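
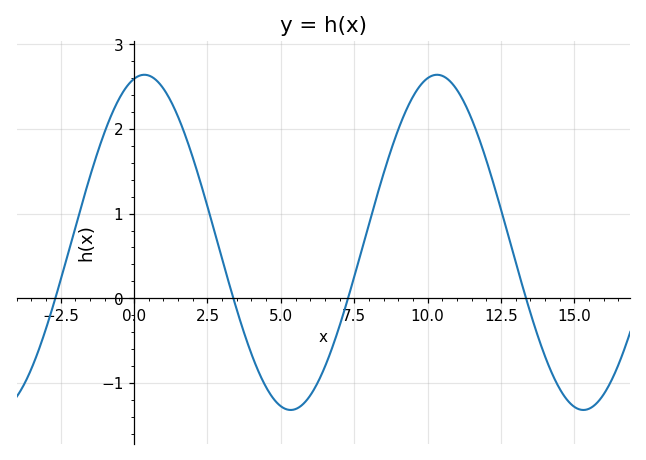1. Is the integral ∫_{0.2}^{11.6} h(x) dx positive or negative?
positive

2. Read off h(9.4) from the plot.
2.31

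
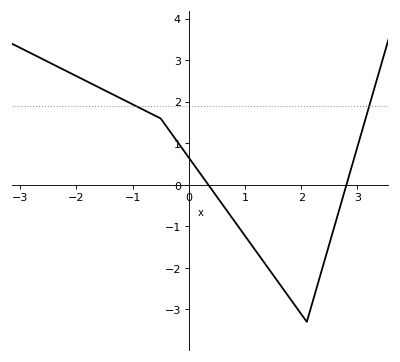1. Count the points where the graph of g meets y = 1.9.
2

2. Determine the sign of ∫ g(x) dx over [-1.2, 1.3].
positive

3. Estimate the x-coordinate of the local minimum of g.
2.1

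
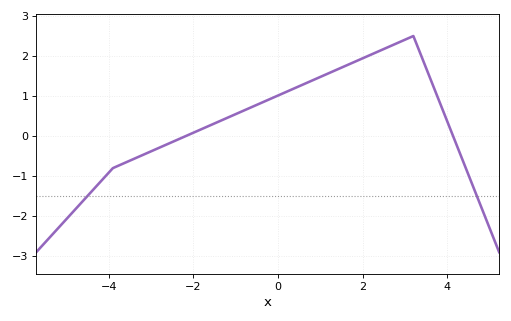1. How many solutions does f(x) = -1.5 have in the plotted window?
2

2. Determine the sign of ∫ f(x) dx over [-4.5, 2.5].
positive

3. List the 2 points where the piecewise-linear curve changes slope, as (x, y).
(-3.9, -0.8); (3.2, 2.5)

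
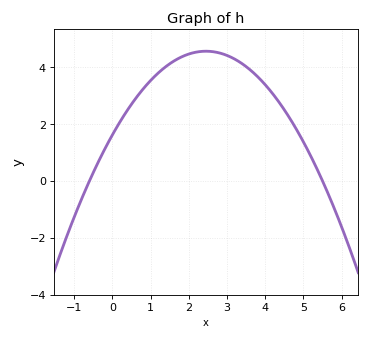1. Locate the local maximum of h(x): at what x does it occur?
2.4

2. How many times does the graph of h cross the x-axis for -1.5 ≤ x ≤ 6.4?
2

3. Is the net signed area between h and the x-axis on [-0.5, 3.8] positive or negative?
positive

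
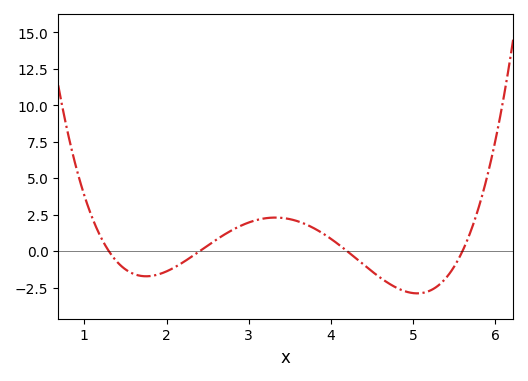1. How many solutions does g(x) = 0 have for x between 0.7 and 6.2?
4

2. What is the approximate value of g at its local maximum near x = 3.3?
2.4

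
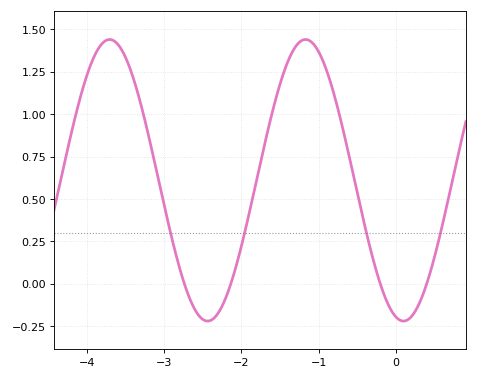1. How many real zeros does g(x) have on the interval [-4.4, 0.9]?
4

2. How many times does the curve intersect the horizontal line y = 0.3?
4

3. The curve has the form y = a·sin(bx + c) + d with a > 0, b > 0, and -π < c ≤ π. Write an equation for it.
y = 0.83sin(2.5x - 1.8) + 0.61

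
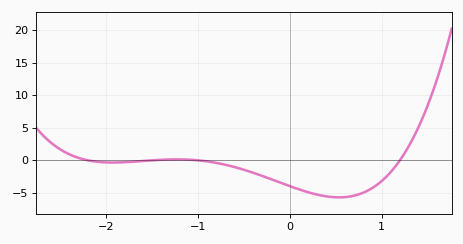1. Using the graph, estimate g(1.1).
-1.8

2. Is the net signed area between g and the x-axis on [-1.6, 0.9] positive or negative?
negative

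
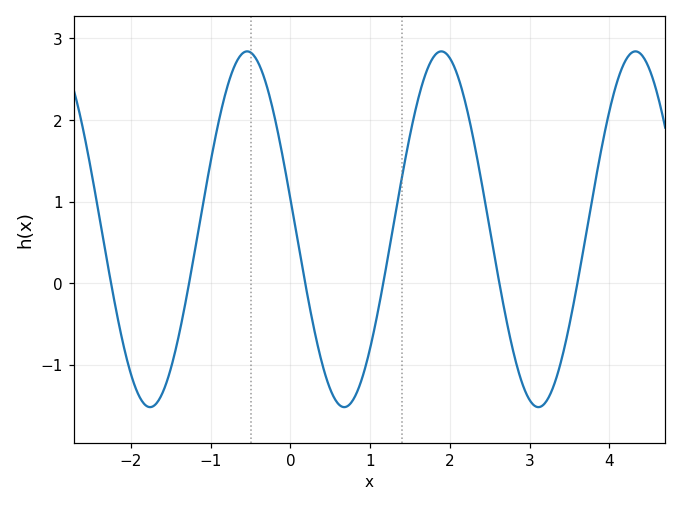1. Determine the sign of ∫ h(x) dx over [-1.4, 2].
positive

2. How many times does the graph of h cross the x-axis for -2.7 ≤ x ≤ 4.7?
6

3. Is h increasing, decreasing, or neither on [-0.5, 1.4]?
neither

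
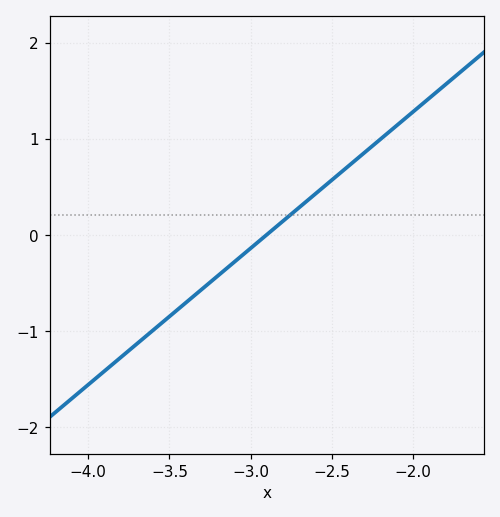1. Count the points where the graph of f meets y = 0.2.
1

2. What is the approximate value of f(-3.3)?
-0.6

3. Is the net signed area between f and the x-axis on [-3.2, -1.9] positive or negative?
positive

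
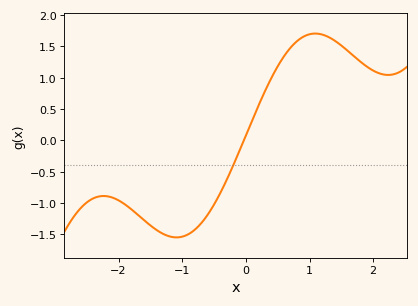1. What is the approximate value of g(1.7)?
1.35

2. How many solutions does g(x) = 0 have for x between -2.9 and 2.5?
1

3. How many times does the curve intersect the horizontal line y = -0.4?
1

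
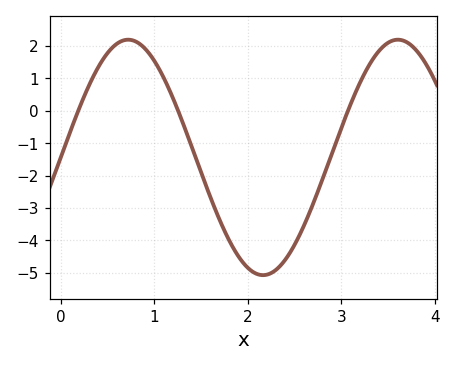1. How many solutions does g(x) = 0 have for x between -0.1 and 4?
3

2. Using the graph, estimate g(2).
-4.85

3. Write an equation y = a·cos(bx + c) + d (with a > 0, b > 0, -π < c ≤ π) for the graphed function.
y = 3.63cos(2.18x - 1.57) - 1.44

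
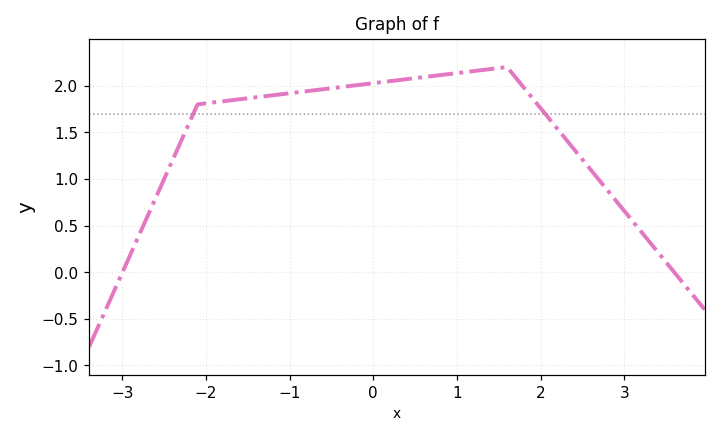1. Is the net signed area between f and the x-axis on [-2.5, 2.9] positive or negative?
positive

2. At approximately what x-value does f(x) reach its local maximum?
1.6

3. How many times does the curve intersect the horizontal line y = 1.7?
2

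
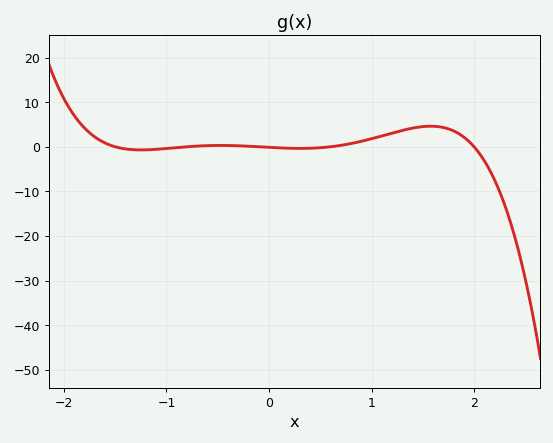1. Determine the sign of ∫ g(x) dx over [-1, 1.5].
positive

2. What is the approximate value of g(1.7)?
4.32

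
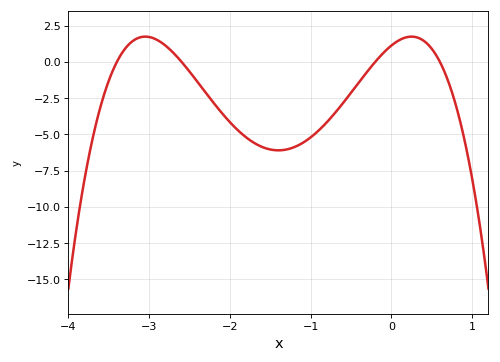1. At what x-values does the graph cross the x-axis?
-3.4, -2.6, -0.2, 0.6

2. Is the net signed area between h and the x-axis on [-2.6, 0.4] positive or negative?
negative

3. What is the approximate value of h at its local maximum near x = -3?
1.74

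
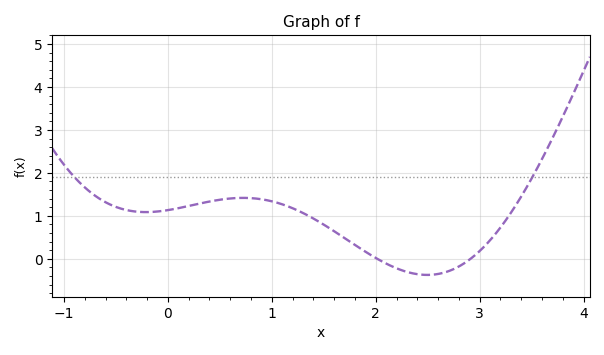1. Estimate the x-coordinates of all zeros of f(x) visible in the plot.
2.02, 2.91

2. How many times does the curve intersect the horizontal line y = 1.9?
2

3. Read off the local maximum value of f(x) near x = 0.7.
1.42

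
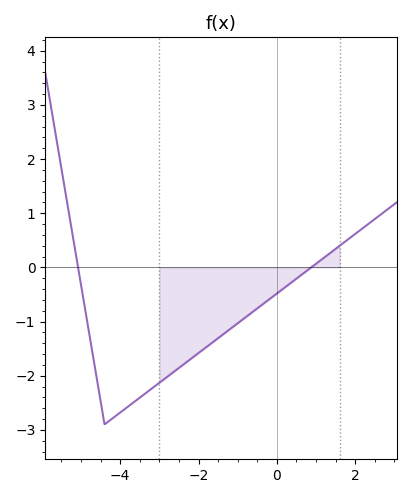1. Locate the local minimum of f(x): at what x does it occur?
-4.4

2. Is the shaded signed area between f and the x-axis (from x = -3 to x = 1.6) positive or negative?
negative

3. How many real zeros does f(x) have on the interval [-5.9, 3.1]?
2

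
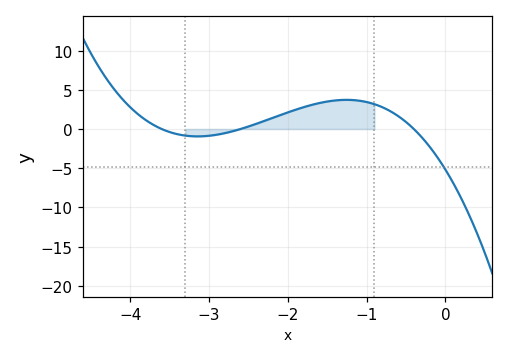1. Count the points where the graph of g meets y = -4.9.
1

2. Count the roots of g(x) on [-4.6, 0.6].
3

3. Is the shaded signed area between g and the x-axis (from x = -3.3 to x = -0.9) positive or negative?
positive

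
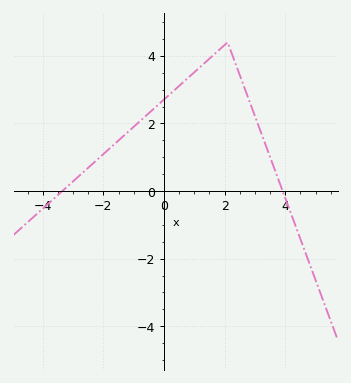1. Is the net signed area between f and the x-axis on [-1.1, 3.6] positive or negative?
positive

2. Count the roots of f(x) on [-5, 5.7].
2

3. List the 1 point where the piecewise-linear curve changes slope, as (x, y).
(2.1, 4.4)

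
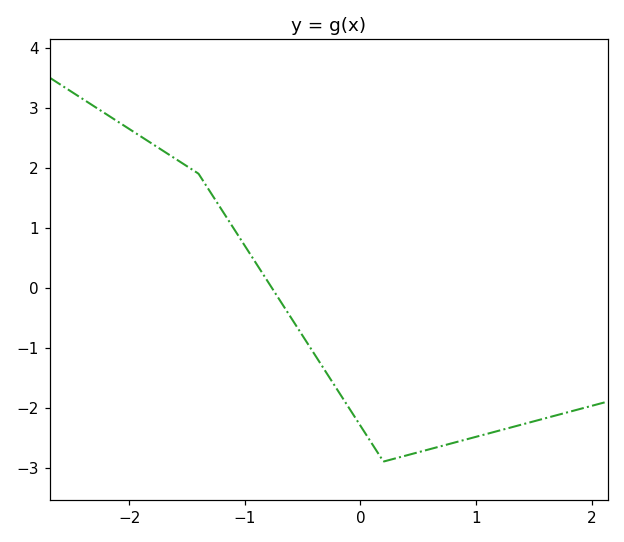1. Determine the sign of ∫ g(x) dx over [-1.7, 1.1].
negative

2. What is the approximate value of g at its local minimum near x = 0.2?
-2.9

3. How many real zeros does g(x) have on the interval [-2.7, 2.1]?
1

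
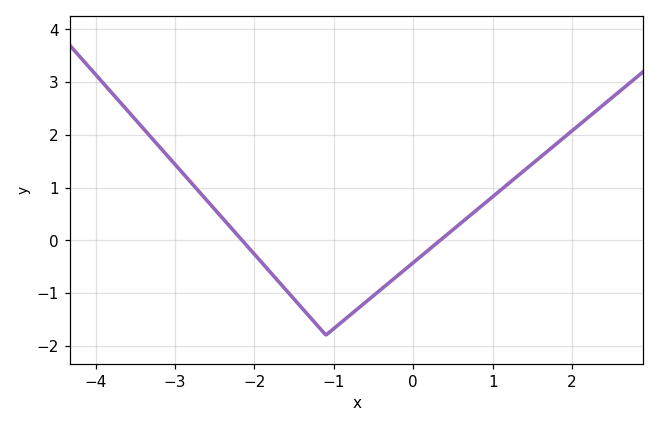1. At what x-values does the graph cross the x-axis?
-2.16, 0.34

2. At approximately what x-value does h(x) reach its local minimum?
-1.1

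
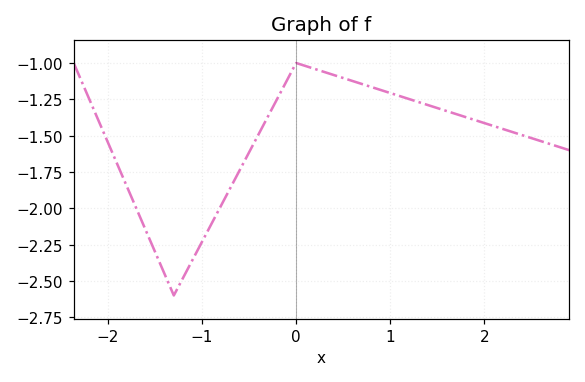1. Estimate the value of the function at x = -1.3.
-2.6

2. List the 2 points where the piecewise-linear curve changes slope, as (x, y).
(-1.3, -2.6); (0, -1)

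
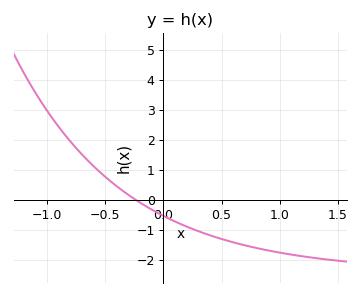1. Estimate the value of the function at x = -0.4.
0.4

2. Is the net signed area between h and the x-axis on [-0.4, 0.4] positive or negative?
negative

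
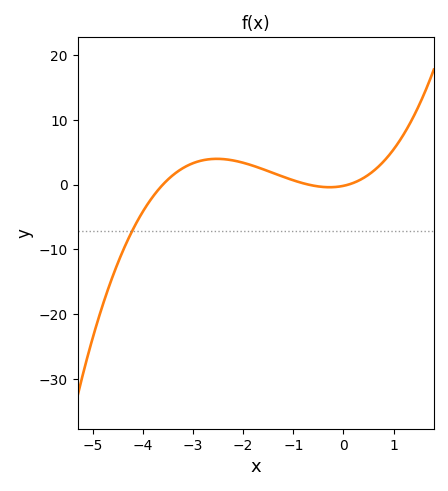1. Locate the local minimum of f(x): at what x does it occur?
-0.3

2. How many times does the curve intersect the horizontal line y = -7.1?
1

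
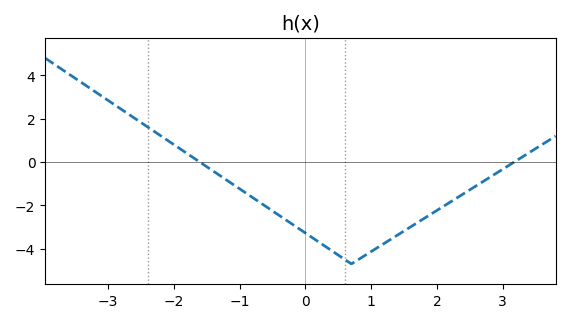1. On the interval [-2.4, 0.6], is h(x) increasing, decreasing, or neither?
decreasing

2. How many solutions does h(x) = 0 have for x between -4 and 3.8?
2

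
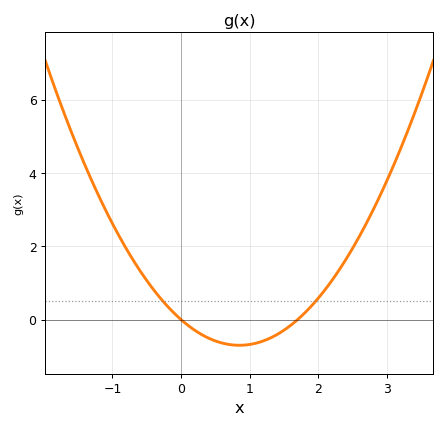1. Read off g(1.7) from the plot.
0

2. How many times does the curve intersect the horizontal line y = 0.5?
2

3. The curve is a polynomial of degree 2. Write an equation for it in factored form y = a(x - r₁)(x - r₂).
y = 0.97(x - 0)(x - 1.7)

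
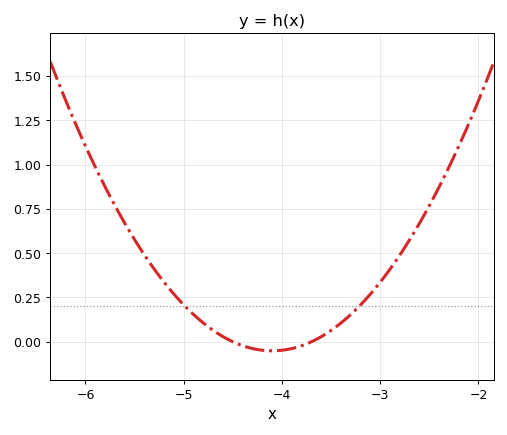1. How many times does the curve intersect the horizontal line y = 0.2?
2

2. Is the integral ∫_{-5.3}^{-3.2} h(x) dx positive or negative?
positive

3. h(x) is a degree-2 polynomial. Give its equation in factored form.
y = 0.32(x + 4.5)(x + 3.7)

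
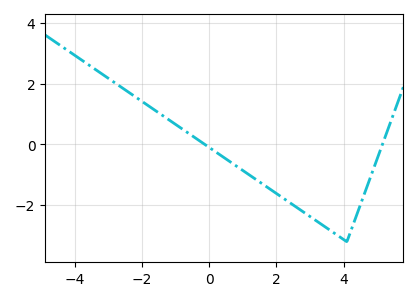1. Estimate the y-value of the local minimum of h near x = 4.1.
-3.2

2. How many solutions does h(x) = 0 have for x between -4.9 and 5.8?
2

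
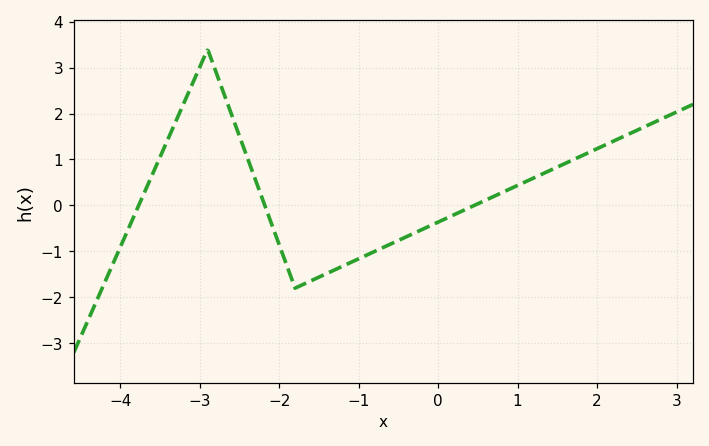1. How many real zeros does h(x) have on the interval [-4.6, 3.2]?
3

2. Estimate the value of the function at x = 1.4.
0.8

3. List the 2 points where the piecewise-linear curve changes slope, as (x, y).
(-2.9, 3.4); (-1.8, -1.8)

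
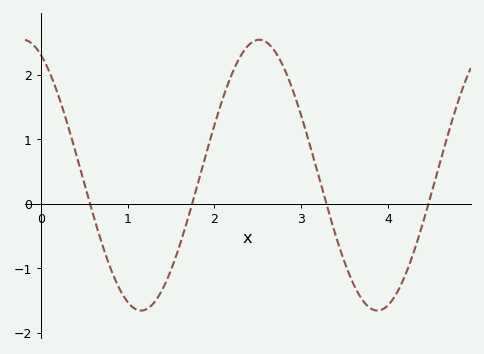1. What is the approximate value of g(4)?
-1.6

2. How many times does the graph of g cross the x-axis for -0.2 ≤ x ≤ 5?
4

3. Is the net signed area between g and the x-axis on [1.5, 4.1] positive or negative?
positive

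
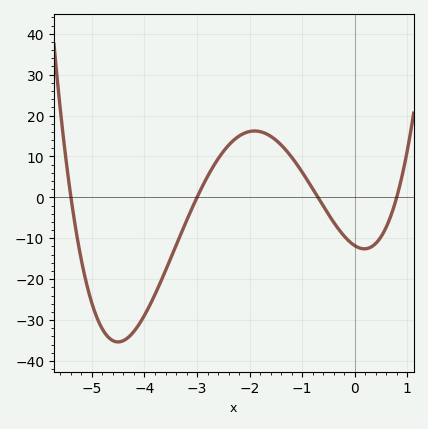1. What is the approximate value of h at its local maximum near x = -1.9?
16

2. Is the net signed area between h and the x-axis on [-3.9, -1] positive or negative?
positive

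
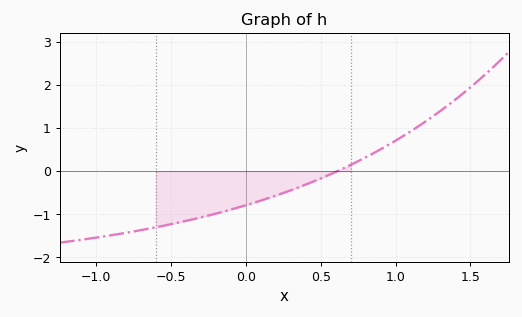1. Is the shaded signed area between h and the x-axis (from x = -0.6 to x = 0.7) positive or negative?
negative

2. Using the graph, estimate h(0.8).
0.3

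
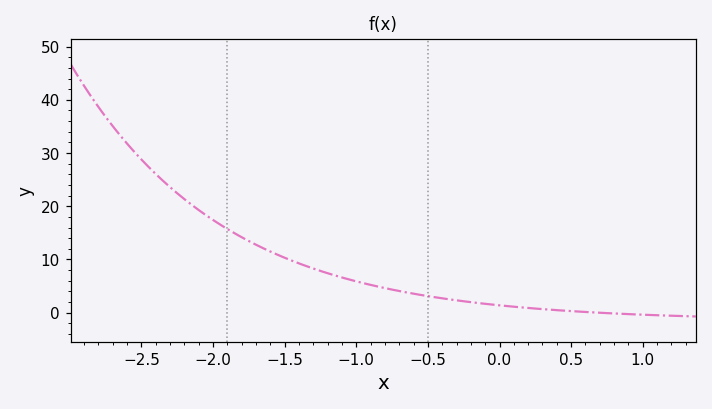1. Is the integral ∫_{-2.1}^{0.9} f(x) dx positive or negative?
positive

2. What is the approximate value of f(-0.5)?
3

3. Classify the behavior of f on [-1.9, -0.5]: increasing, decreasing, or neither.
decreasing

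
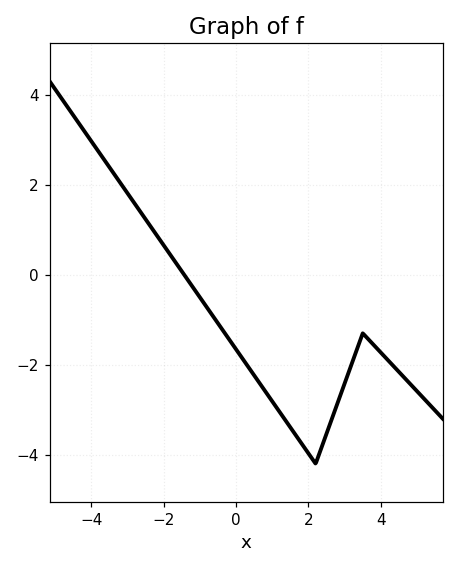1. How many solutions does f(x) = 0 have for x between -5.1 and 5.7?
1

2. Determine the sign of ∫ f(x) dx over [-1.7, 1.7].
negative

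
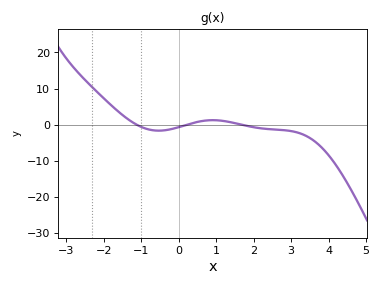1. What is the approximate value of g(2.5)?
-1.3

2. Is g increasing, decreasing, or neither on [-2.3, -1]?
decreasing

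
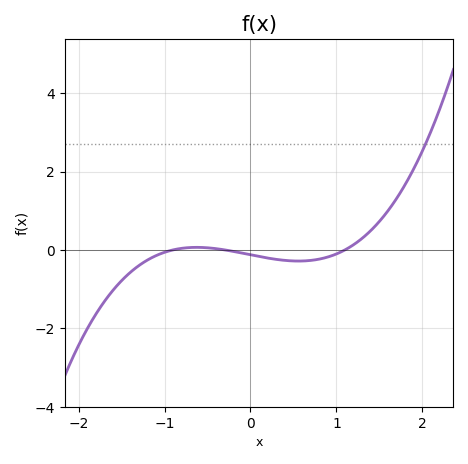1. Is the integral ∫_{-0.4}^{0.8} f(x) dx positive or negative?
negative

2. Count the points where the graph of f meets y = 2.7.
1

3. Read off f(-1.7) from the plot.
-1.4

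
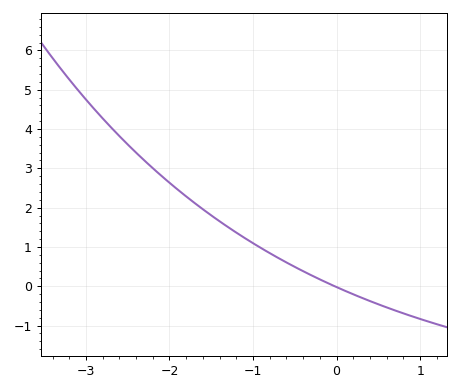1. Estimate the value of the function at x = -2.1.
2.82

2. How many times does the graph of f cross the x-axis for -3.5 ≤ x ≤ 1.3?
1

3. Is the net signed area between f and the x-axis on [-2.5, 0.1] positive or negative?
positive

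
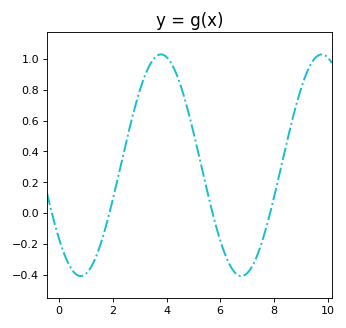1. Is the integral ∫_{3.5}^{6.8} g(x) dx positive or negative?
positive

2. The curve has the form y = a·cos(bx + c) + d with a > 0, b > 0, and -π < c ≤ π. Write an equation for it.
y = 0.72cos(1.1x + 2.3) + 0.31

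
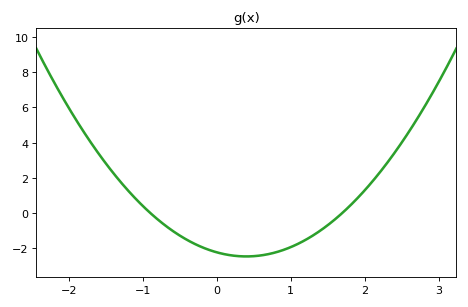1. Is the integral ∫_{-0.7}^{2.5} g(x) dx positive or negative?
negative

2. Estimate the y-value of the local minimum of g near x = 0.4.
-2.4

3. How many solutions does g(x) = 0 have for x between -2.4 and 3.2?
2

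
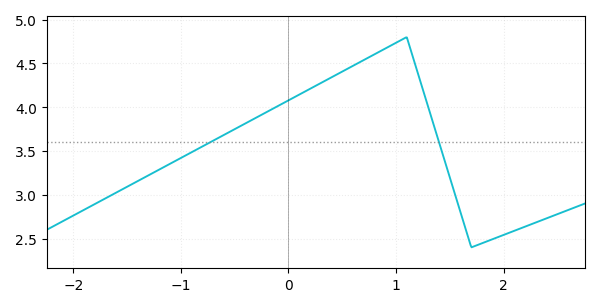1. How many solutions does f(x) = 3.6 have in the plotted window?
2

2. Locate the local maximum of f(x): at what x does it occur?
1.1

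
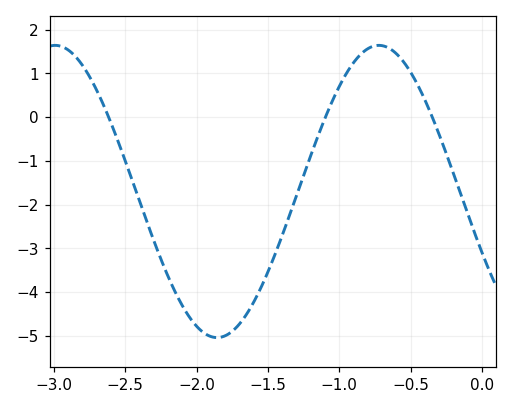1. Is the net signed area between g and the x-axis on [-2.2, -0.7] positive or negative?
negative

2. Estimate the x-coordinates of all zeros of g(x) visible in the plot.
-2.62, -1.1, -0.348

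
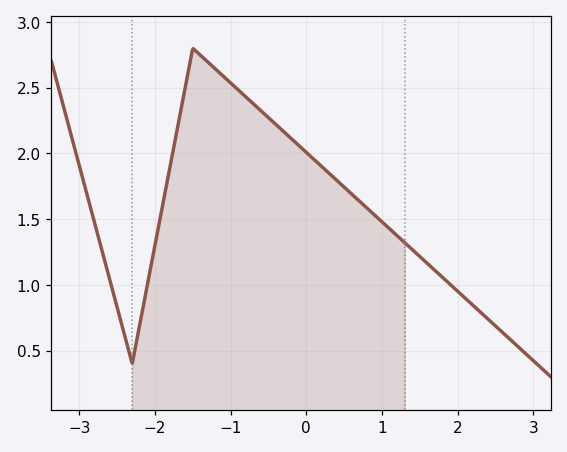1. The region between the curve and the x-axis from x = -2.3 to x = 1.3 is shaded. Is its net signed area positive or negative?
positive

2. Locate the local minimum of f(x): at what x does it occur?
-2.3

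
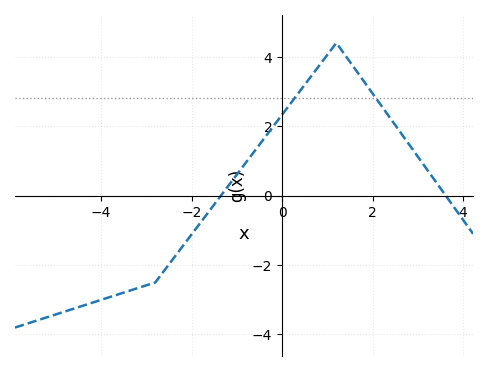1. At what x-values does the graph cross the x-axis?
-1.35, 3.62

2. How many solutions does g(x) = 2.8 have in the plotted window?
2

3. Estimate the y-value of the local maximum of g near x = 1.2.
4.4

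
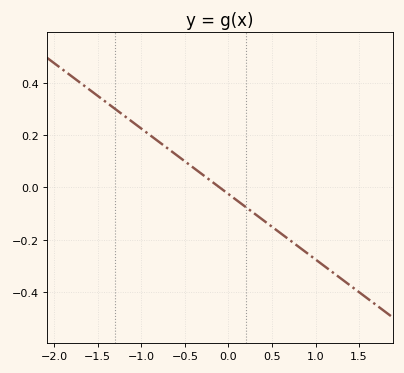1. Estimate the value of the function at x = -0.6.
0.12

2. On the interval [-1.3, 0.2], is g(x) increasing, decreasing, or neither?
decreasing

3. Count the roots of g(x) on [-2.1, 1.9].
1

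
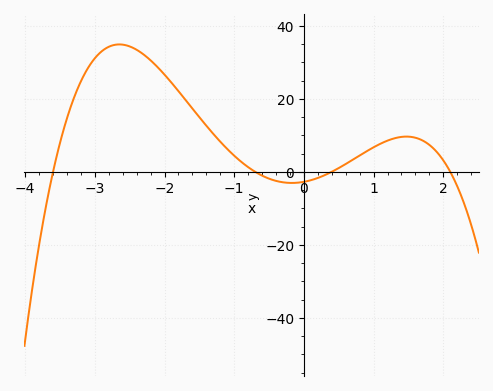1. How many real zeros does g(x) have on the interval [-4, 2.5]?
4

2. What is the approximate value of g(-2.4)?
34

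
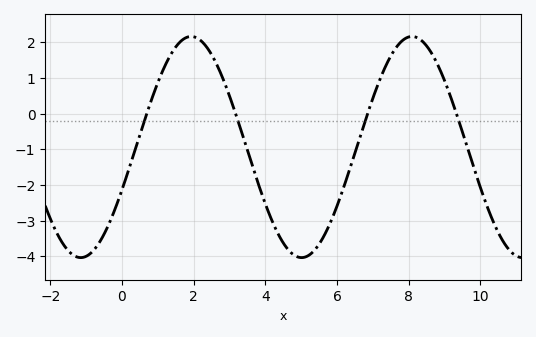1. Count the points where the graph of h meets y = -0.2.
4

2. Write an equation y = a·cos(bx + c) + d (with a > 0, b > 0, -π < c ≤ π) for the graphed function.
y = 3.1cos(1x - 2) - 0.94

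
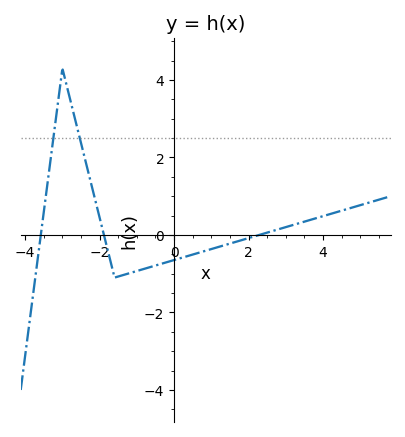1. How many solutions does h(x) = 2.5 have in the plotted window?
2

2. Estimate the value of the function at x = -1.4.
-1.04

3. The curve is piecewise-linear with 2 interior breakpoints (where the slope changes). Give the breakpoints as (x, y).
(-3, 4.3); (-1.6, -1.1)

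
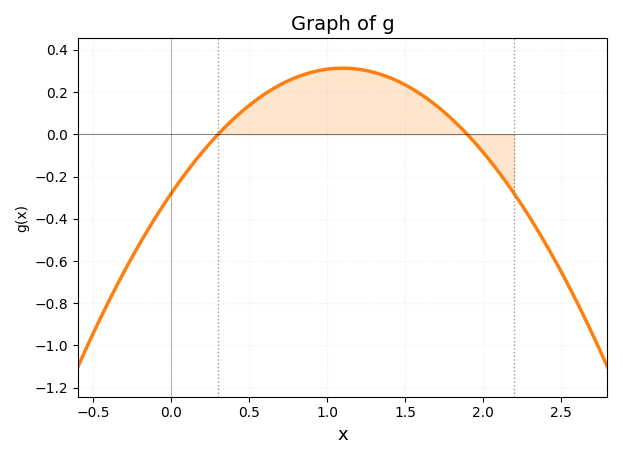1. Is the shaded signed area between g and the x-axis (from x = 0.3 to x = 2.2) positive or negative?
positive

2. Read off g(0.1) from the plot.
-0.18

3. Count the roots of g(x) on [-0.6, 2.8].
2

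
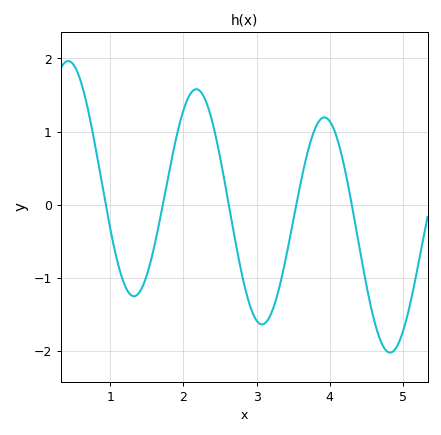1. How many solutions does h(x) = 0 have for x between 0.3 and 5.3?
5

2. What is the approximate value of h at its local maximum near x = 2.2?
1.58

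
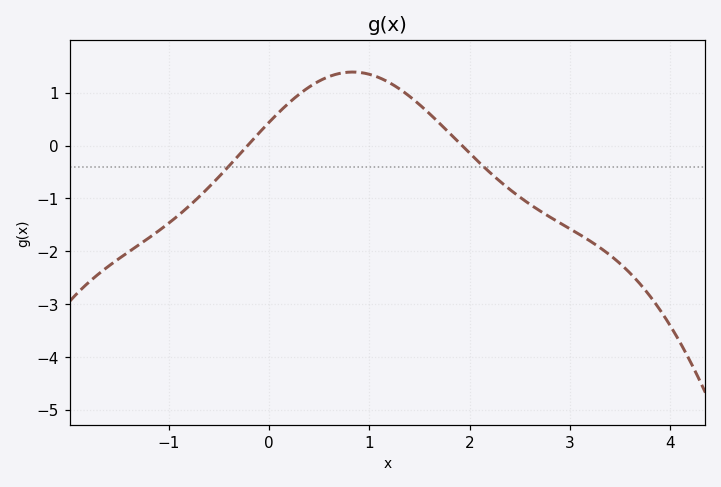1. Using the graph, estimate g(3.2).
-1.8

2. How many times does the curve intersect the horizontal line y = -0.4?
2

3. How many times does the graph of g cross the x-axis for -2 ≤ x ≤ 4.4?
2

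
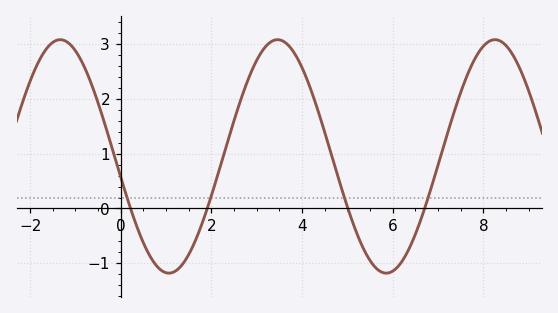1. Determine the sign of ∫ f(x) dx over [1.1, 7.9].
positive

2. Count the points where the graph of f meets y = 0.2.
4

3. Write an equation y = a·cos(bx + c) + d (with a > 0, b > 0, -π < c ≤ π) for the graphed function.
y = 2.13cos(1.3x + 1.8) + 0.95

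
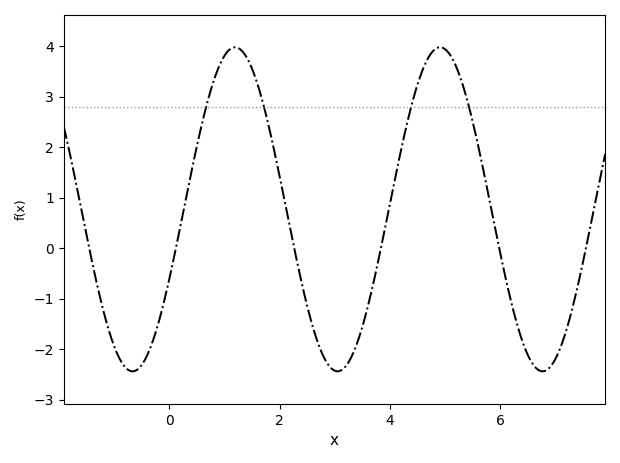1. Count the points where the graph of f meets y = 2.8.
4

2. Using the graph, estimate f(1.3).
3.92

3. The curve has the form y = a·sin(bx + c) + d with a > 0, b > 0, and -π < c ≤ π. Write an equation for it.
y = 3.21sin(1.69x - 0.44) + 0.77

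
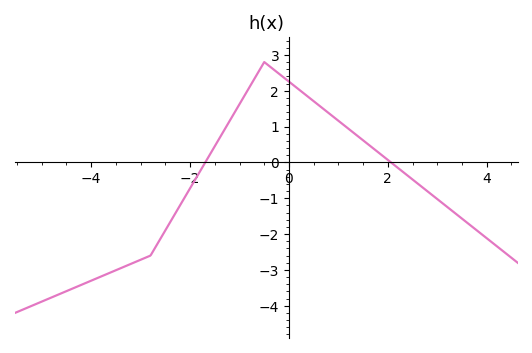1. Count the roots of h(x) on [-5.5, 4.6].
2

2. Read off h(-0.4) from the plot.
2.7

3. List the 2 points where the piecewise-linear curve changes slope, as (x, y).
(-2.8, -2.6); (-0.5, 2.8)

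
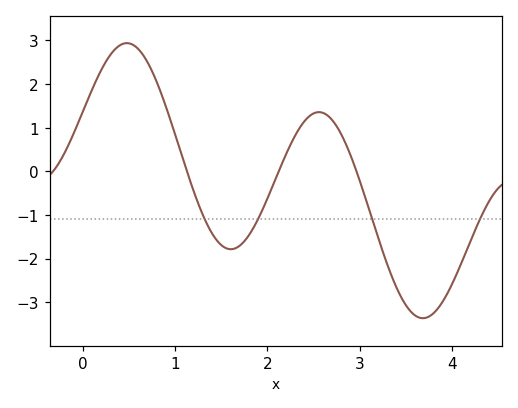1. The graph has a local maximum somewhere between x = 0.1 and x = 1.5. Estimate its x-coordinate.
0.478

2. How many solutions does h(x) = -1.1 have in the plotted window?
4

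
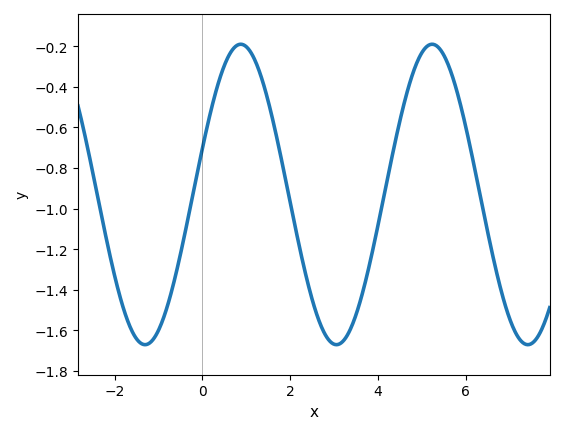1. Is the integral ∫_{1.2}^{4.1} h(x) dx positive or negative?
negative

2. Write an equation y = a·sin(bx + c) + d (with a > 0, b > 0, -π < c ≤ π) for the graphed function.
y = 0.74sin(1.44x + 0.312) - 0.93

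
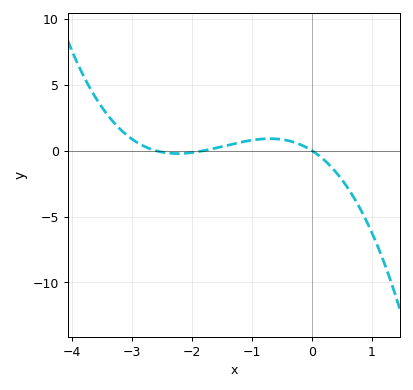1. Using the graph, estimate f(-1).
0.794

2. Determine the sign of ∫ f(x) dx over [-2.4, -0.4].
positive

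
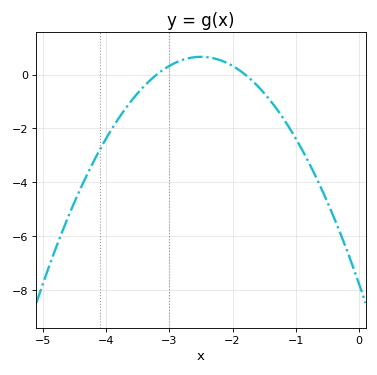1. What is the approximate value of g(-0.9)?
-2.8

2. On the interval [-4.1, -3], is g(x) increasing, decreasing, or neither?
increasing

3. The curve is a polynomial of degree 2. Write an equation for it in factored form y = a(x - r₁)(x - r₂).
y = -1.35(x + 3.2)(x + 1.8)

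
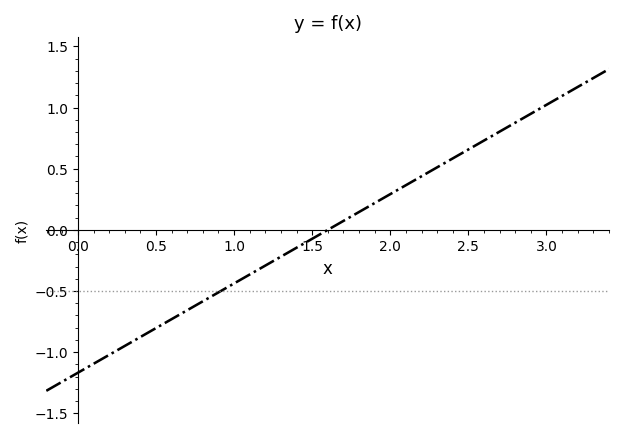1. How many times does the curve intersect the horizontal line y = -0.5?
1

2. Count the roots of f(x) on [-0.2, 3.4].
1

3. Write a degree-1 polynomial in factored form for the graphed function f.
y = 0.73(x - 1.6)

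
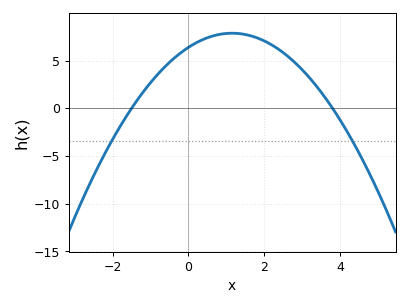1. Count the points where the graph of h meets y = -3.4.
2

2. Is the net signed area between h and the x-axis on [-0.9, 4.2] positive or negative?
positive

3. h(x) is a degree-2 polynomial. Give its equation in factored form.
y = -1.12(x + 1.5)(x - 3.8)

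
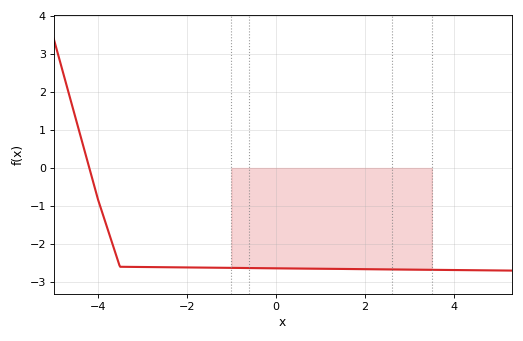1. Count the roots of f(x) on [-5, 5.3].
1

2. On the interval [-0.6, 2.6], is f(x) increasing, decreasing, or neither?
decreasing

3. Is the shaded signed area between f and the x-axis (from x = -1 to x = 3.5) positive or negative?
negative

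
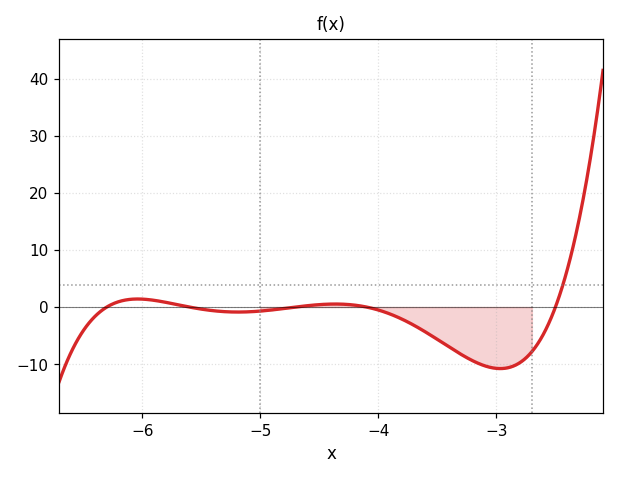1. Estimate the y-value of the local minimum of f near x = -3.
-10.8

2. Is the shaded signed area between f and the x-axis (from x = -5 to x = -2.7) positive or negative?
negative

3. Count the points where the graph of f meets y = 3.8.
1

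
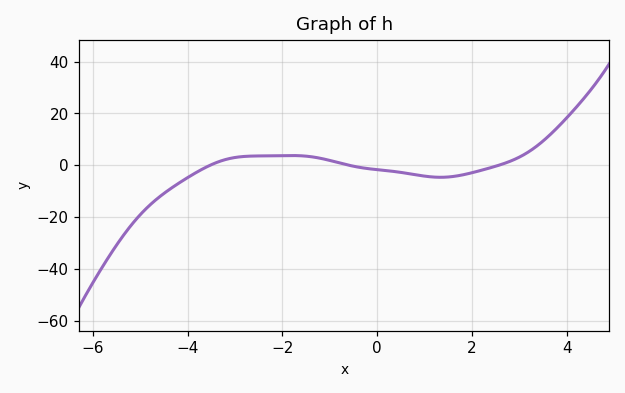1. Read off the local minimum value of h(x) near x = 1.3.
-4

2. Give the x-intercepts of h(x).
-3.6, -0.6, 2.6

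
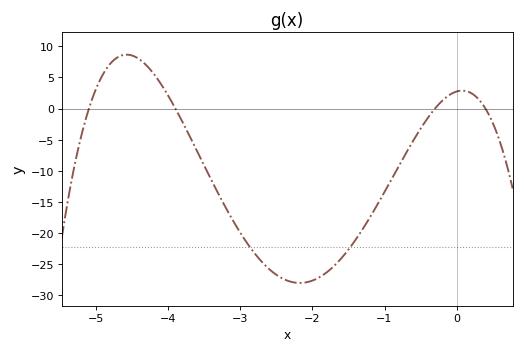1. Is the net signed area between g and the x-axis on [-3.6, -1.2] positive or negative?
negative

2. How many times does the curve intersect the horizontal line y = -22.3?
2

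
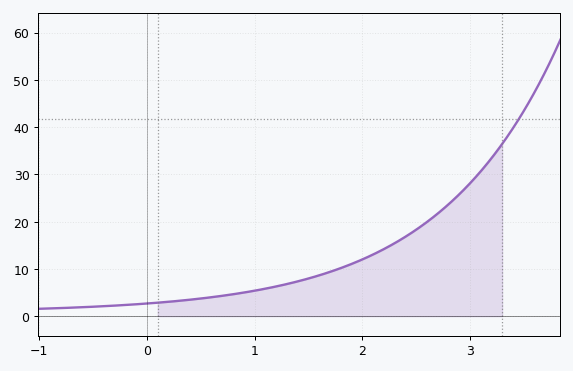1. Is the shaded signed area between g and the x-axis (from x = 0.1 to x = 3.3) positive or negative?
positive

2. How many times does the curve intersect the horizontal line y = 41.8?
1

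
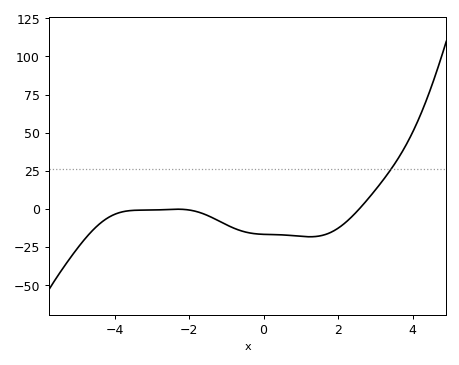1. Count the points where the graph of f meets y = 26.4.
1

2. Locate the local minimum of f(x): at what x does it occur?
1.2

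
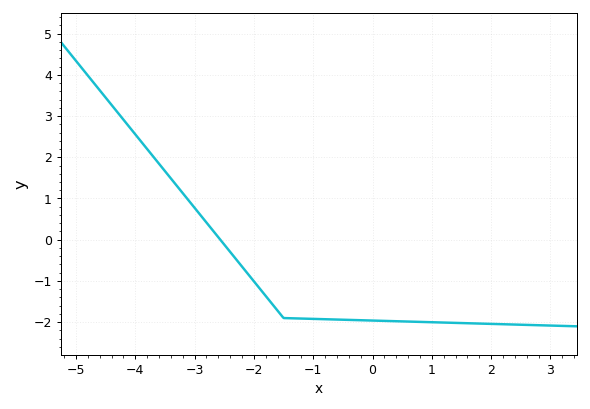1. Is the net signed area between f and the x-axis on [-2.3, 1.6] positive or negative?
negative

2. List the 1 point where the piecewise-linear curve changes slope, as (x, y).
(-1.5, -1.9)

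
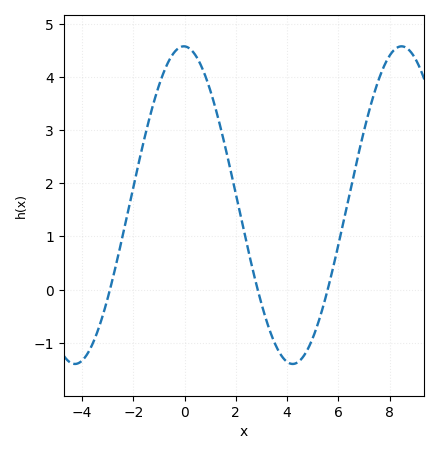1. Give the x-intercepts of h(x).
-2.91, 2.85, 5.58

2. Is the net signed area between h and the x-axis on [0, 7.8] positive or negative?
positive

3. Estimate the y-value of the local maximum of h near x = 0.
4.58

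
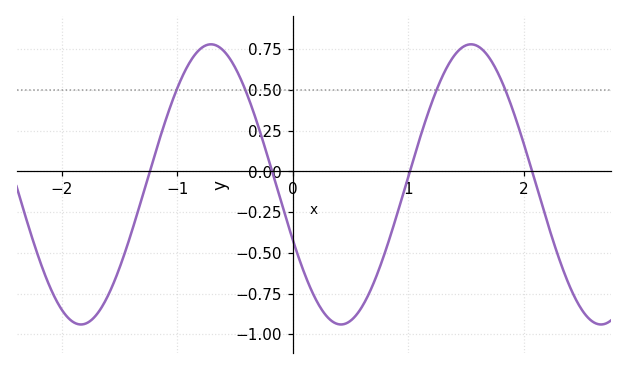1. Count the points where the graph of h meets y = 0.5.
4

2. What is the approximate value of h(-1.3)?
-0.145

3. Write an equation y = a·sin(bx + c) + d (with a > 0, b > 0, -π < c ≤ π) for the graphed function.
y = 0.86sin(2.79x - 2.73) - 0.08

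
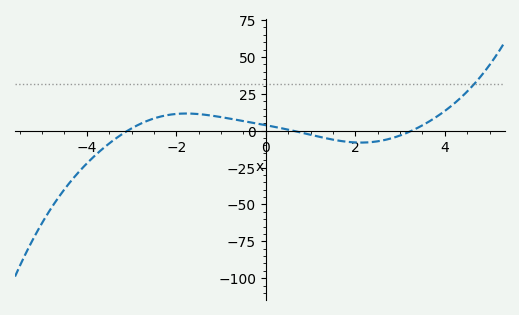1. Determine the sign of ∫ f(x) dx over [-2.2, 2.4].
positive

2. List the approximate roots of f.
-3.09, 0.605, 3.26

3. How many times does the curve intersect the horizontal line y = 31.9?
1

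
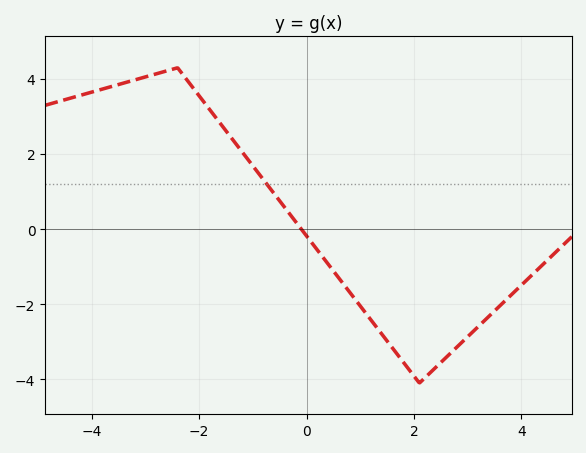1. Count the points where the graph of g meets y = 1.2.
1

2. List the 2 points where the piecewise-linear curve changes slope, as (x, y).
(-2.4, 4.3); (2.1, -4.1)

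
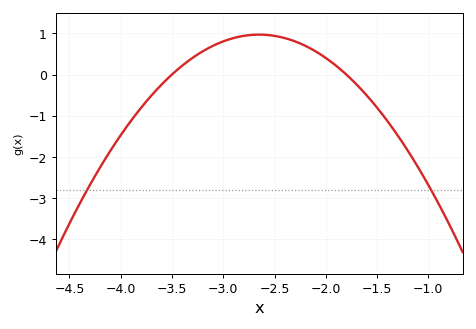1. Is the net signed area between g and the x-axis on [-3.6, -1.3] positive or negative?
positive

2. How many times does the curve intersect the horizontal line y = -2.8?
2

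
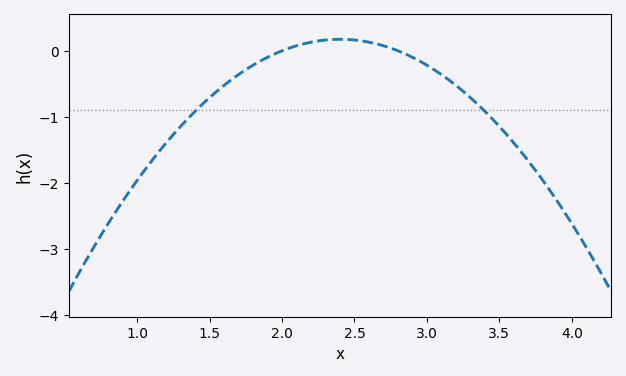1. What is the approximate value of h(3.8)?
-2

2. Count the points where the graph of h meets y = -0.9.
2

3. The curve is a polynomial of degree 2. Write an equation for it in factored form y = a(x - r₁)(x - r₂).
y = -1.09(x - 2)(x - 2.8)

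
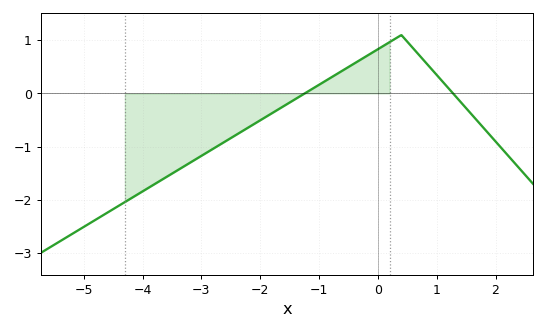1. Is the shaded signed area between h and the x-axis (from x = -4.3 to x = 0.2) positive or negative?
negative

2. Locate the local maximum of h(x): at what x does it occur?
0.4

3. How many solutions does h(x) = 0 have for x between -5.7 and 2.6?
2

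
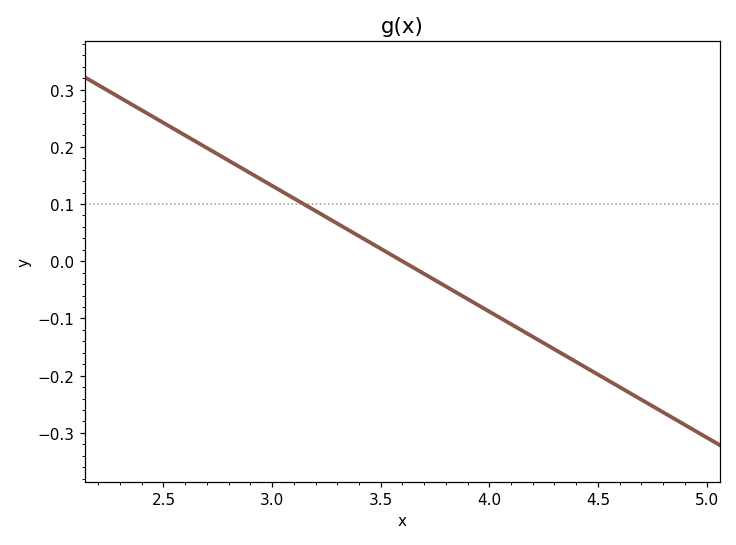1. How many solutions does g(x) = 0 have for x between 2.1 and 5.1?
1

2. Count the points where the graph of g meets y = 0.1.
1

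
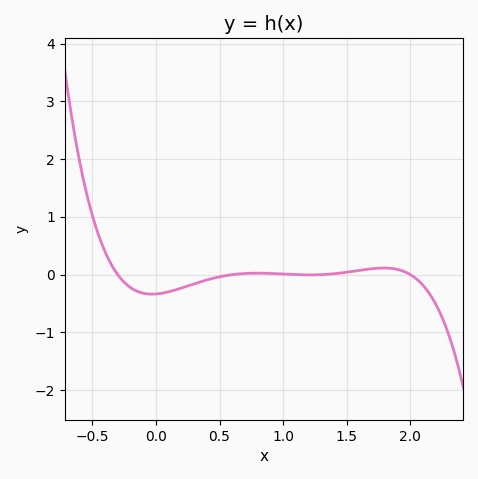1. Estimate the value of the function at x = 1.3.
0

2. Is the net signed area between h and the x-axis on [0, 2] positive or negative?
negative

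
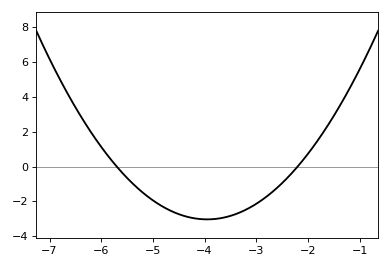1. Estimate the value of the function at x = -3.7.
-3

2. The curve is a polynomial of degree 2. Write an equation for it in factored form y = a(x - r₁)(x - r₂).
y = 0.99(x + 5.7)(x + 2.2)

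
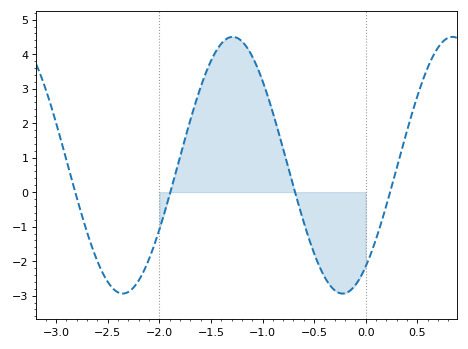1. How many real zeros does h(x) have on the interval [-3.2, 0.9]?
4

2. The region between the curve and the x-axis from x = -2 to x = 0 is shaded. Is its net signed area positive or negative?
positive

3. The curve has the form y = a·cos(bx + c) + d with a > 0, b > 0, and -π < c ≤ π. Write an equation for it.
y = 3.72cos(3x - 2.5) + 0.78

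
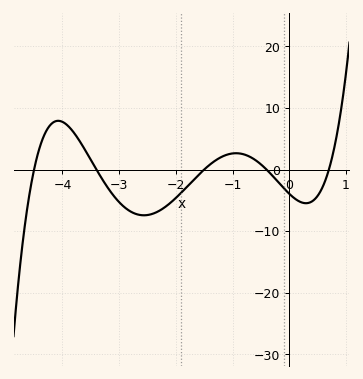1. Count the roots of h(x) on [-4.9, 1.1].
5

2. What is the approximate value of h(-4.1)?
8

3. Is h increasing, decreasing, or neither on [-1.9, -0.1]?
neither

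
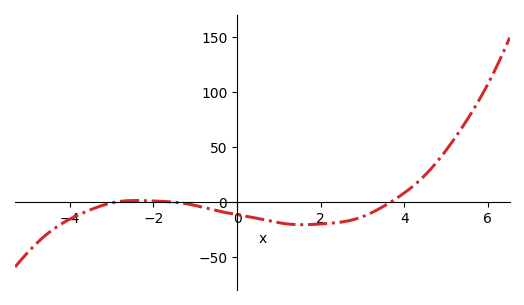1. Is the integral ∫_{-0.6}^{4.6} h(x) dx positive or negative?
negative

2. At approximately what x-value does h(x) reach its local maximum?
-2.4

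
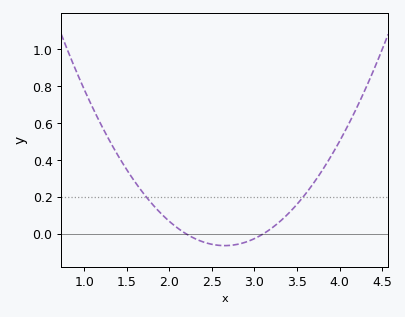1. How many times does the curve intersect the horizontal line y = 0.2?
2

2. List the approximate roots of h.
2.2, 3.1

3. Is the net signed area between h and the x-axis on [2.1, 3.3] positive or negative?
negative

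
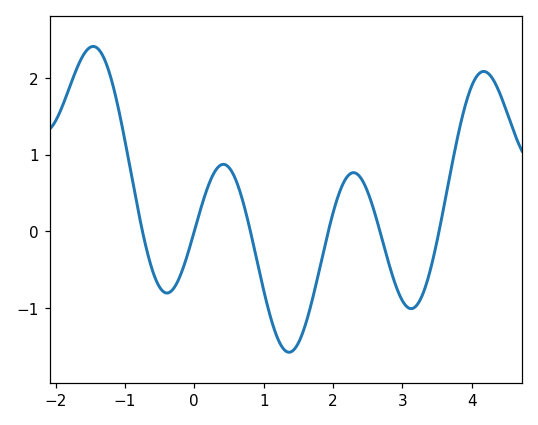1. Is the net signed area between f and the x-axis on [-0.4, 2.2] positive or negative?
negative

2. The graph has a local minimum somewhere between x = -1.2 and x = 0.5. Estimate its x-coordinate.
-0.4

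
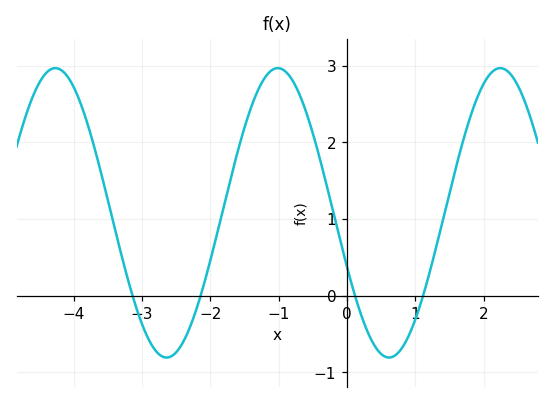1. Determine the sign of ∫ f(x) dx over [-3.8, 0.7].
positive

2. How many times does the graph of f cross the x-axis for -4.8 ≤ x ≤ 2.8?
4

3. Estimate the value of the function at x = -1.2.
2.84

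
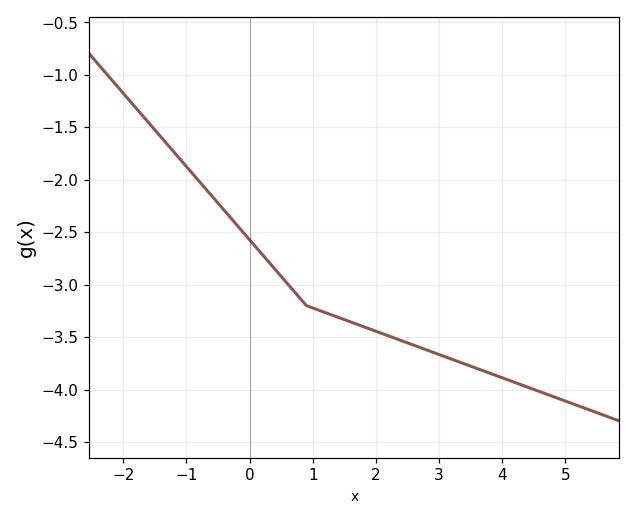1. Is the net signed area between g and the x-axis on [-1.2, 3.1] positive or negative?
negative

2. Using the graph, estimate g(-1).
-1.85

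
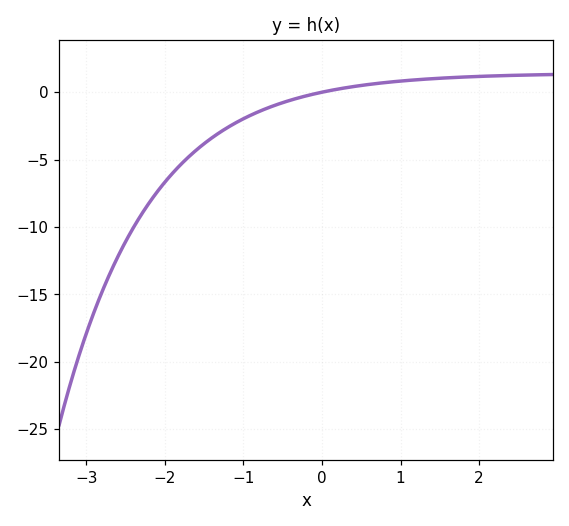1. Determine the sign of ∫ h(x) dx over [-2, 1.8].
negative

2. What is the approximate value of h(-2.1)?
-7.5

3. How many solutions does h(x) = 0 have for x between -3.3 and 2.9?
1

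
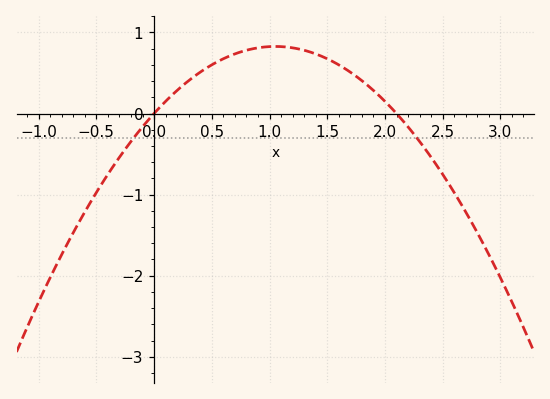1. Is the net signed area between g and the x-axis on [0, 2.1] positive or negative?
positive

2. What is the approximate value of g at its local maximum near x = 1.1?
0.827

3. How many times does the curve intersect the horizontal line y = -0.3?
2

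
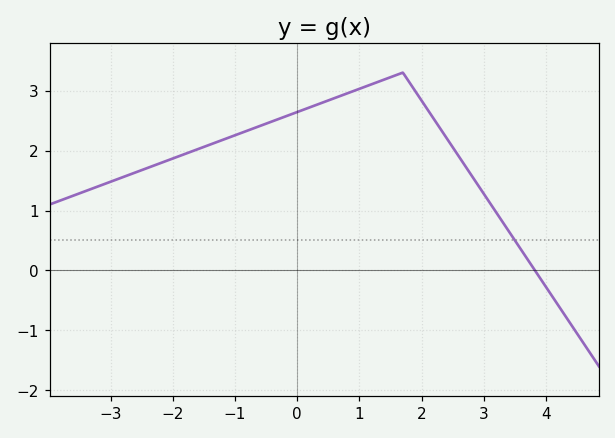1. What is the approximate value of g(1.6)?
3.3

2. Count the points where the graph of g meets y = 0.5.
1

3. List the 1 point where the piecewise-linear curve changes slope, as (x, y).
(1.7, 3.3)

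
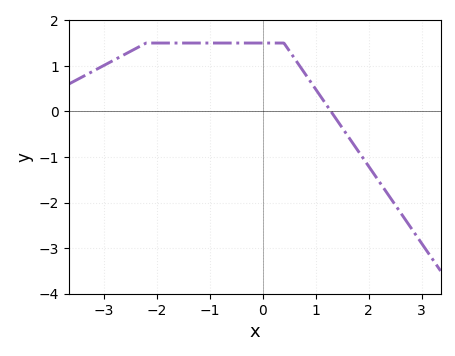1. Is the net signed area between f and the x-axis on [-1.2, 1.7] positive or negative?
positive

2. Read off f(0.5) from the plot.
1.33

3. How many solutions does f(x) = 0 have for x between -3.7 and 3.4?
1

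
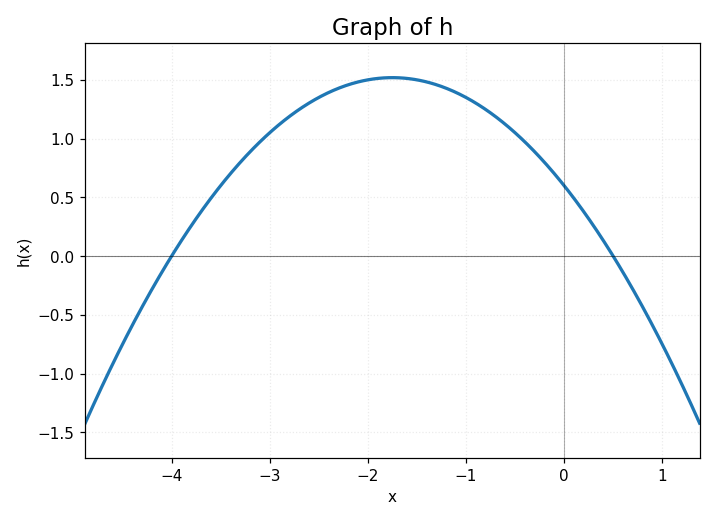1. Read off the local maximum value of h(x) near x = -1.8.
1.5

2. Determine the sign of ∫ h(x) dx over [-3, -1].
positive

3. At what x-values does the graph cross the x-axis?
-4, 0.5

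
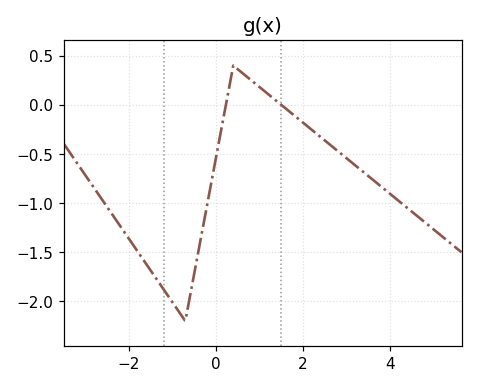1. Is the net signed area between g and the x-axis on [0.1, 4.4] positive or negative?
negative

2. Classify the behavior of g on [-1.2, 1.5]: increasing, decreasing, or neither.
neither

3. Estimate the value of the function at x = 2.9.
-0.505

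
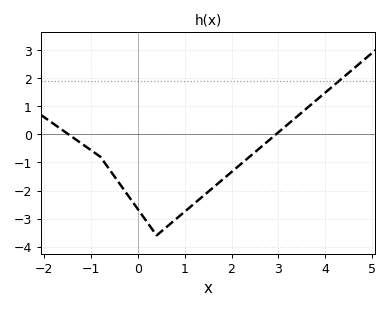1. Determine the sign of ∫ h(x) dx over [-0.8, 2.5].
negative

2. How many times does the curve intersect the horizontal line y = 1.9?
1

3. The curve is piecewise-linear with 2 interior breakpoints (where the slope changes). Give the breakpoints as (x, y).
(-0.8, -0.8); (0.4, -3.6)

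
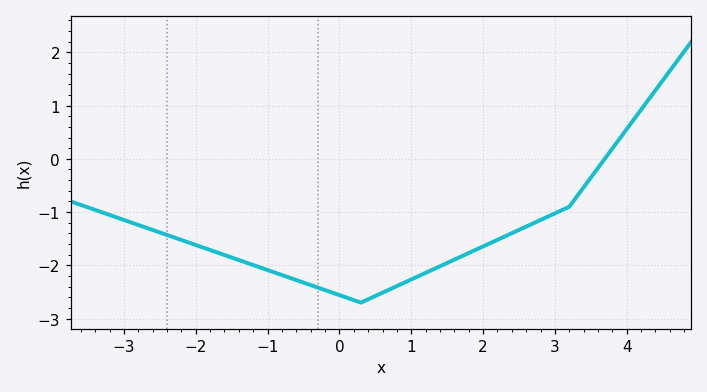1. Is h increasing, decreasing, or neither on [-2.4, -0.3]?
decreasing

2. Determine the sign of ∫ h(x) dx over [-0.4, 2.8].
negative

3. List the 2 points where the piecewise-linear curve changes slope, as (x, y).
(0.3, -2.7); (3.2, -0.9)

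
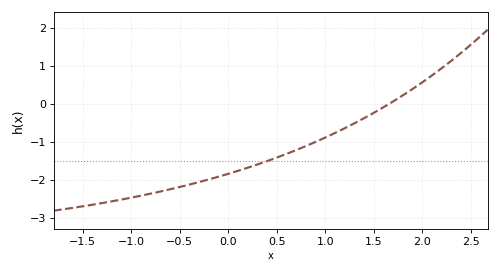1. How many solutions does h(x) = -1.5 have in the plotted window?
1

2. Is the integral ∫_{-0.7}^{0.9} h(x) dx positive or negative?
negative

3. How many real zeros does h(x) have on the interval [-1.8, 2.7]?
1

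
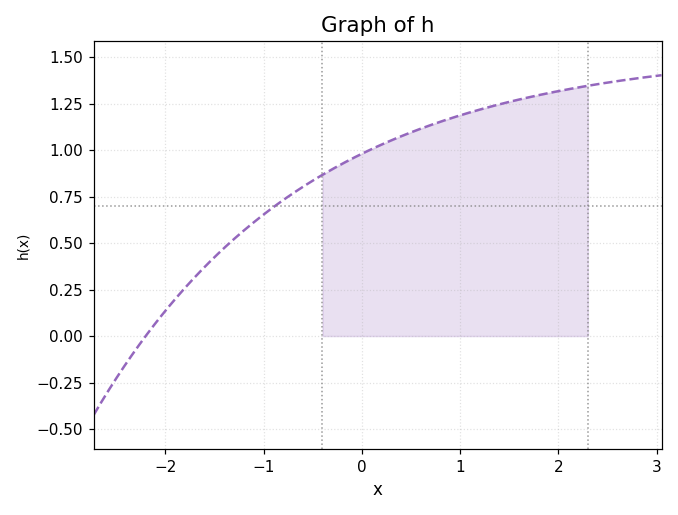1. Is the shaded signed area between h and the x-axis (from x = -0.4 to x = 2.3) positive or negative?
positive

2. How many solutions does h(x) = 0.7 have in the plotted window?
1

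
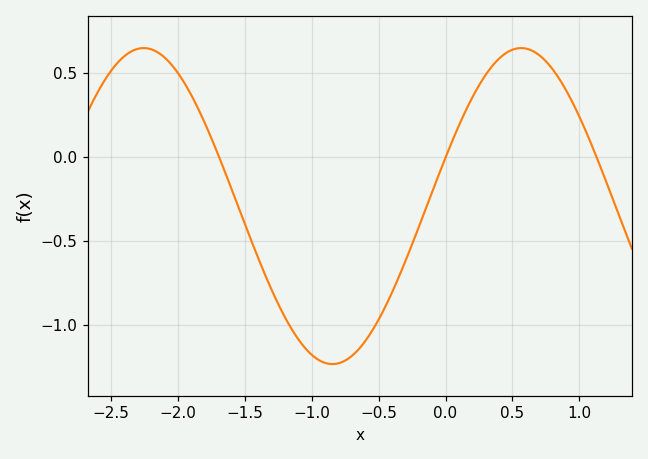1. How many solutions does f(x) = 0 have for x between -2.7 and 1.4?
3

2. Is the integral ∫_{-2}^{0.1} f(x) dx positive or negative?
negative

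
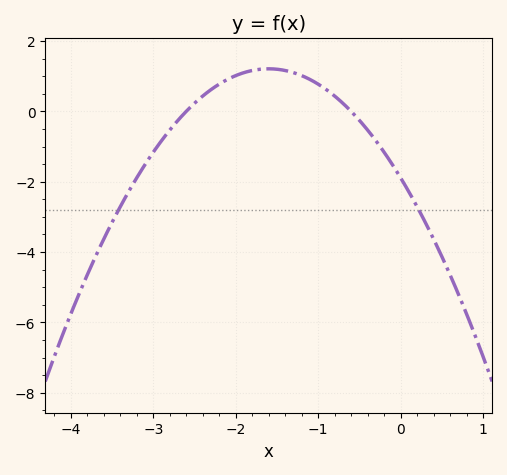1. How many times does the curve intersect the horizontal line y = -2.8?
2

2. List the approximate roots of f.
-2.6, -0.6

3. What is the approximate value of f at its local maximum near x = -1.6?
1.2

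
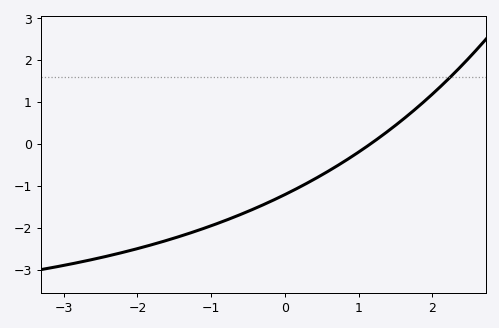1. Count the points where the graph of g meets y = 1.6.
1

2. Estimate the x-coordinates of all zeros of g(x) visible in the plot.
1.2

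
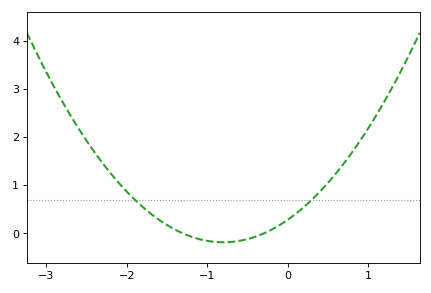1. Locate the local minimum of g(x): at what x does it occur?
-0.8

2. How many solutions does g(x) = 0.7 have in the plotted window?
2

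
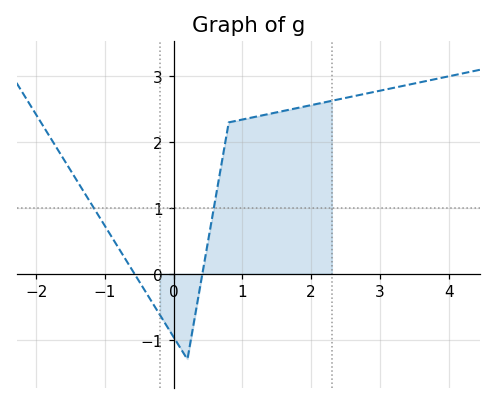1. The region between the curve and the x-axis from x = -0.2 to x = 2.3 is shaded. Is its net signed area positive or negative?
positive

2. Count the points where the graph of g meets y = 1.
2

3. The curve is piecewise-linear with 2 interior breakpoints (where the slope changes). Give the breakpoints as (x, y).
(0.2, -1.3); (0.8, 2.3)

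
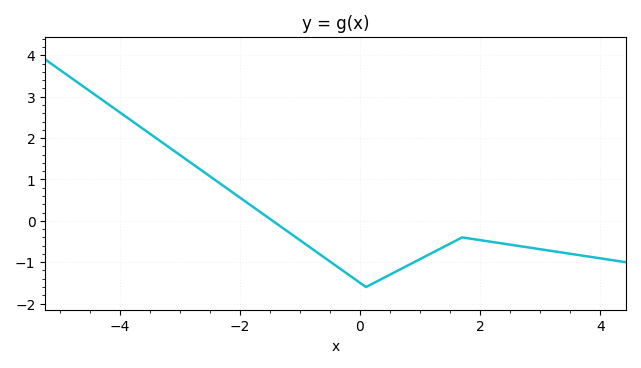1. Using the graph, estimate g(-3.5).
2.11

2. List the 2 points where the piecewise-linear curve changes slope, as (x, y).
(0.1, -1.6); (1.7, -0.4)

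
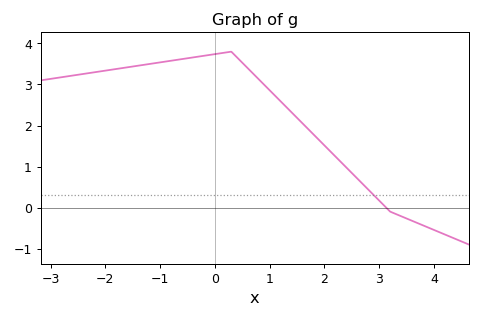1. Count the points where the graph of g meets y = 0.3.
1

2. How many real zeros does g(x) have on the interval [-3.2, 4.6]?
1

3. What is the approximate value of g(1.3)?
2.46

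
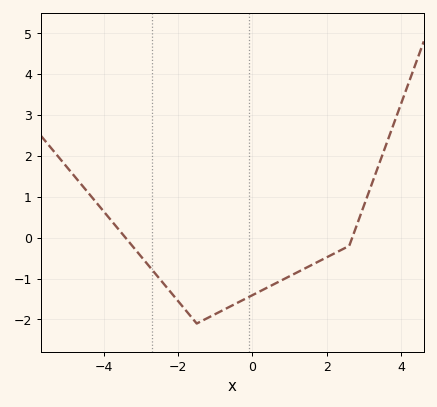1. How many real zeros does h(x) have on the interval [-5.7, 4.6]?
2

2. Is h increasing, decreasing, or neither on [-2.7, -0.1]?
neither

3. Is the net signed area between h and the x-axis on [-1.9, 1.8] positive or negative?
negative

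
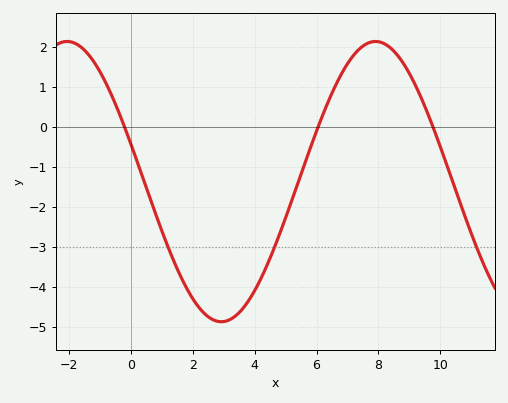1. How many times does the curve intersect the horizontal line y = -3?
3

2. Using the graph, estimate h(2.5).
-4.7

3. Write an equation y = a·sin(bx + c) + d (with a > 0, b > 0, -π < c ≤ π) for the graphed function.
y = 3.5sin(0.63x + 2.9) - 1.37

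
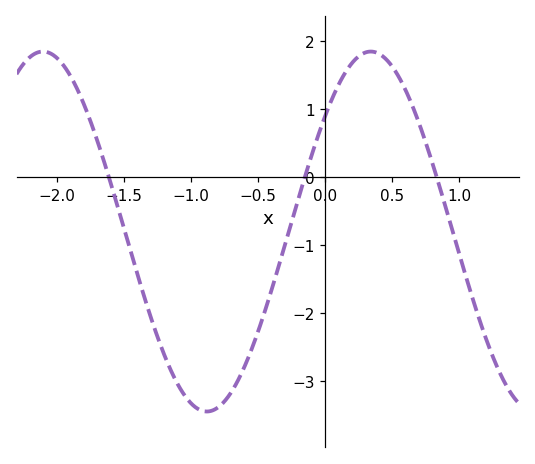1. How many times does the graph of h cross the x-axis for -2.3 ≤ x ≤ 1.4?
3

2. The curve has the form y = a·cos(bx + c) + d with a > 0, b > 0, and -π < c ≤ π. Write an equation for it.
y = 2.65cos(2.6x - 0.87) - 0.8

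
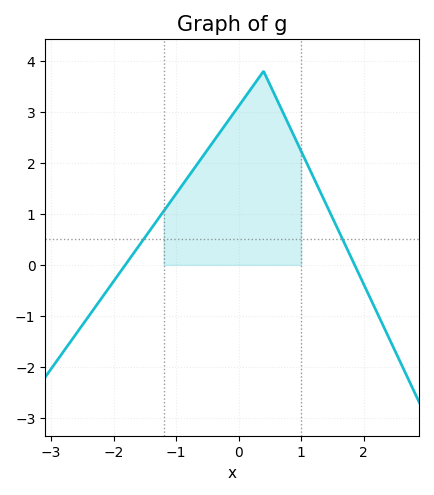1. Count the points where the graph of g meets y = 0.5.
2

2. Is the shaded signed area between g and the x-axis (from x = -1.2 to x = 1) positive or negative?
positive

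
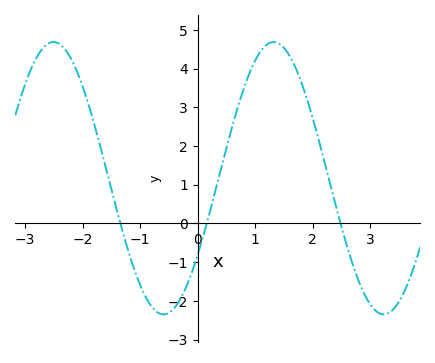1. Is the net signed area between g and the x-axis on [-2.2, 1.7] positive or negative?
positive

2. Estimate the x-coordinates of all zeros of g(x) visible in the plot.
-1.3, 0.2, 2.5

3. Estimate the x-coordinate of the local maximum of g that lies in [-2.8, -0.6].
-2.5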